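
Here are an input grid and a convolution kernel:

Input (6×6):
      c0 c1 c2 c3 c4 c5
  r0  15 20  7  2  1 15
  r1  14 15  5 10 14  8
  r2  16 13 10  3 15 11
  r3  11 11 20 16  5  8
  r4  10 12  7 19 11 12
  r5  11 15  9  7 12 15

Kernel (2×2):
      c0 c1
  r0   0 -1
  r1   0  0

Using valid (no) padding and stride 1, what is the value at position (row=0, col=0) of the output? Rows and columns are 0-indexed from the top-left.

-20

The receptive field on the input at this output position is [15 20 / 14 15]. Elementwise product with the kernel and sum: 20·-1.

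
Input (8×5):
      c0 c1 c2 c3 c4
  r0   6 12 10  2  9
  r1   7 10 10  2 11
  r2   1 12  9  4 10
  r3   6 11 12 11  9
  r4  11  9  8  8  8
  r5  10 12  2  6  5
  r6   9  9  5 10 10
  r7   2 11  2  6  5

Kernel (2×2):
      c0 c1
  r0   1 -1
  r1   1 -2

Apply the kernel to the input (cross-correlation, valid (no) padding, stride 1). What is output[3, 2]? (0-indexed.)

-7

The receptive field on the input at this output position is [12 11 / 8 8]. Elementwise product with the kernel and sum: 12·1 + 11·-1 + 8·1 + 8·-2.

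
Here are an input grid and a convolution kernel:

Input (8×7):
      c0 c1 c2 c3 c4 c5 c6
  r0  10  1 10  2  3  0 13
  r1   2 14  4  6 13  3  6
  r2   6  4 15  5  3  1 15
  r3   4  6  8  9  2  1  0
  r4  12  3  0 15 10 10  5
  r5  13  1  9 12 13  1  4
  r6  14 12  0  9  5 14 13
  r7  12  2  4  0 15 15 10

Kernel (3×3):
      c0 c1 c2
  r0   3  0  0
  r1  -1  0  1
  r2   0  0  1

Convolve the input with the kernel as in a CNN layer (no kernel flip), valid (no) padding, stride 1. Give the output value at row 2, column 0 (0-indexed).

22

The receptive field on the input at this output position is [6 4 15 / 4 6 8 / 12 3 0]. Elementwise product with the kernel and sum: 6·3 + 4·-1 + 8·1 + 0·1.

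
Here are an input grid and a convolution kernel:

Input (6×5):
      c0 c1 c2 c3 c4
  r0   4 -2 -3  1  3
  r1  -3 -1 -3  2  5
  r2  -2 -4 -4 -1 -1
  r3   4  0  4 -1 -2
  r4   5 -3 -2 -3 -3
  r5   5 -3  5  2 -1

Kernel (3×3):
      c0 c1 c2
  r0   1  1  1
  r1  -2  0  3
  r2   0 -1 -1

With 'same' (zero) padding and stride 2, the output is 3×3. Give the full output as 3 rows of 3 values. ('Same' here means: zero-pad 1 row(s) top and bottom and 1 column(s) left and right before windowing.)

-2 8 -7
-20 0 11
-7 -7 4

Output[0,0]: The receptive field on the zero-padded input at this output position is [0 0 0 / 0 4 -2 / 0 -3 -1]. Elementwise product with the kernel and sum: 0·1 + 0·1 + 0·1 + 0·-2 + -2·3 + -3·-1 + -1·-1.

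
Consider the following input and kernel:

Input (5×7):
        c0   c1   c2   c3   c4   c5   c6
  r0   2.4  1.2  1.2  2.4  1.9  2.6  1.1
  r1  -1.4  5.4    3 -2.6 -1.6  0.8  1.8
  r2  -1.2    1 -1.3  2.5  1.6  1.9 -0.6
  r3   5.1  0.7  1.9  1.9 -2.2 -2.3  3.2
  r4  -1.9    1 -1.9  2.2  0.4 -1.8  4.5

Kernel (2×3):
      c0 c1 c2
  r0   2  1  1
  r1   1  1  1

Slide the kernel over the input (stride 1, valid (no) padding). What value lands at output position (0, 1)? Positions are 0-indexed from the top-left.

11.8

The receptive field on the input at this output position is [1.2 1.2 2.4 / 5.4 3 -2.6]. Elementwise product with the kernel and sum: 1.2·2 + 1.2·1 + 2.4·1 + 5.4·1 + 3·1 + -2.6·1.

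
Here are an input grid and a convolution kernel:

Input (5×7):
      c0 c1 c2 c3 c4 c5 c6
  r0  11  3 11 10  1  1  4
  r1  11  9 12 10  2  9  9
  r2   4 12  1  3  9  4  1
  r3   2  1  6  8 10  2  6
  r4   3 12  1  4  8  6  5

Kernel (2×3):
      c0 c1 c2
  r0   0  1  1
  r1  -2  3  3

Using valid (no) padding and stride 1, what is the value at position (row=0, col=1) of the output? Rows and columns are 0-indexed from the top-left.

69

The receptive field on the input at this output position is [3 11 10 / 9 12 10]. Elementwise product with the kernel and sum: 11·1 + 10·1 + 9·-2 + 12·3 + 10·3.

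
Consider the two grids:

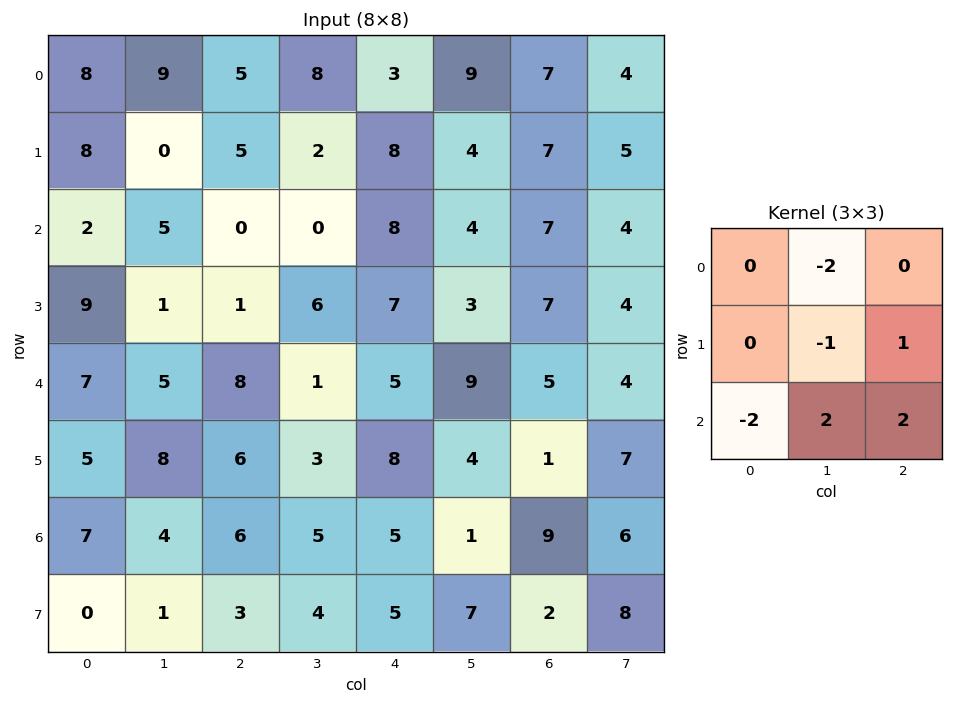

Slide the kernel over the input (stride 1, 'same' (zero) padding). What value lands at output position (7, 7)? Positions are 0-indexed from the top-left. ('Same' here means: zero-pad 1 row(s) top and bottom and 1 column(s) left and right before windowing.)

-20

The receptive field on the zero-padded input at this output position is [9 6 0 / 2 8 0 / 0 0 0]. Elementwise product with the kernel and sum: 6·-2 + 8·-1 + 0·1 + 0·-2 + 0·2 + 0·2.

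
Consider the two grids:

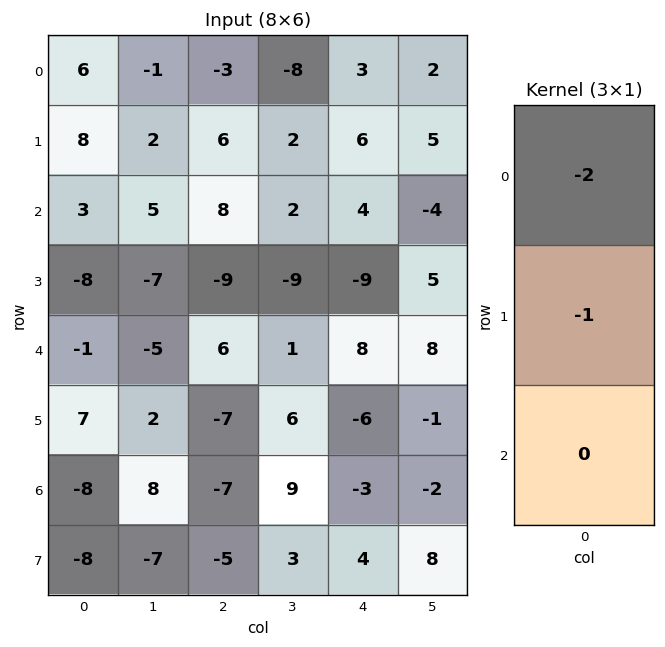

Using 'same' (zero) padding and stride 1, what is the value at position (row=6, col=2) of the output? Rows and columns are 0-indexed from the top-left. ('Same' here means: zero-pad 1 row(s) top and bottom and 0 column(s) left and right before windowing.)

21

The receptive field on the zero-padded input at this output position is [-7 / -7 / -5]. Elementwise product with the kernel and sum: -7·-2 + -7·-1.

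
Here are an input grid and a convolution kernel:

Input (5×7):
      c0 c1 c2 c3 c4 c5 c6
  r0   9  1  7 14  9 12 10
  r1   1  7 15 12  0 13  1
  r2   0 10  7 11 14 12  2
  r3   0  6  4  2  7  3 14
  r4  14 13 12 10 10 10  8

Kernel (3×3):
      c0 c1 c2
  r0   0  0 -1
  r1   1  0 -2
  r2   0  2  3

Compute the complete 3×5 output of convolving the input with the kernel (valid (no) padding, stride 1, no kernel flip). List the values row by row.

5 16 70 38 18
-5 -10 4 -3 57
47 45 26 34 21

Output[0,0]: The receptive field on the input at this output position is [9 1 7 / 1 7 15 / 0 10 7]. Elementwise product with the kernel and sum: 7·-1 + 1·1 + 15·-2 + 10·2 + 7·3.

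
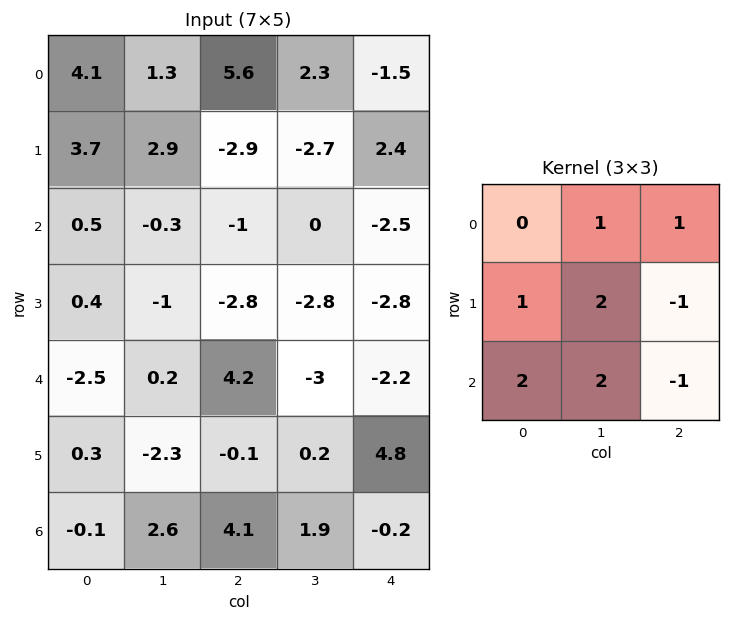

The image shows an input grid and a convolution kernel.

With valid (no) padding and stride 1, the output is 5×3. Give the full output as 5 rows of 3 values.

Output[0,0]: The receptive field on the input at this output position is [4.1 1.3 5.6 / 3.7 2.9 -2.9 / 0.5 -0.3 -1]. Elementwise product with the kernel and sum: 1.3·1 + 5.6·1 + 3.7·1 + 2.9·2 + -2.9·-1 + 0.5·2 + -0.3·2 + -1·-1.
Output[0,1]: The receptive field on the input at this output position is [1.3 5.6 2.3 / 2.9 -2.9 -2.7 / -0.3 -1 0]. Elementwise product with the kernel and sum: 5.6·1 + 2.3·1 + 2.9·1 + -2.9·2 + -2.7·-1 + -0.3·2 + -1·2 + 0·-1.

20.7 5.1 -9.4
2.5 -12.7 -7.2
-8.9 7 -3.5
-14 1 -9.8
1.1 10 2.5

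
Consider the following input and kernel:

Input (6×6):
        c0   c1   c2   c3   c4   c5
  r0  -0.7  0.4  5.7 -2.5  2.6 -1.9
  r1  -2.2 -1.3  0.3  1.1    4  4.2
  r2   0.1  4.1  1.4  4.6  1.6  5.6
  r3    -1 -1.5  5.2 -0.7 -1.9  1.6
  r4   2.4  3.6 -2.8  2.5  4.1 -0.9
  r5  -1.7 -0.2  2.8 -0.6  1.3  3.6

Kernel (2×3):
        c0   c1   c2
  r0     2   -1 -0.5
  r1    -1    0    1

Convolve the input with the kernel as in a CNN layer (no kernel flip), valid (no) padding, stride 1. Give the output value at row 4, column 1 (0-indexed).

The receptive field on the input at this output position is [3.6 -2.8 2.5 / -0.2 2.8 -0.6]. Elementwise product with the kernel and sum: 3.6·2 + -2.8·-1 + 2.5·-0.5 + -0.2·-1 + -0.6·1.

8.35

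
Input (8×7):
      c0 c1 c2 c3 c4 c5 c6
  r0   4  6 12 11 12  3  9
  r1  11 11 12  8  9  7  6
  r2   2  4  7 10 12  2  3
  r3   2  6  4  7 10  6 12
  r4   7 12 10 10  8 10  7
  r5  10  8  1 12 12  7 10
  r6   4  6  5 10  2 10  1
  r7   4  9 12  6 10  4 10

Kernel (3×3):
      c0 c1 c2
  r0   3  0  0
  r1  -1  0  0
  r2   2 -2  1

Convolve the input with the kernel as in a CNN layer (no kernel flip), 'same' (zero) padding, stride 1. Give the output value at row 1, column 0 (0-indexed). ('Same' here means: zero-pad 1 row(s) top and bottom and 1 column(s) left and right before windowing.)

The receptive field on the zero-padded input at this output position is [0 4 6 / 0 11 11 / 0 2 4]. Elementwise product with the kernel and sum: 0·3 + 0·-1 + 0·2 + 2·-2 + 4·1.

0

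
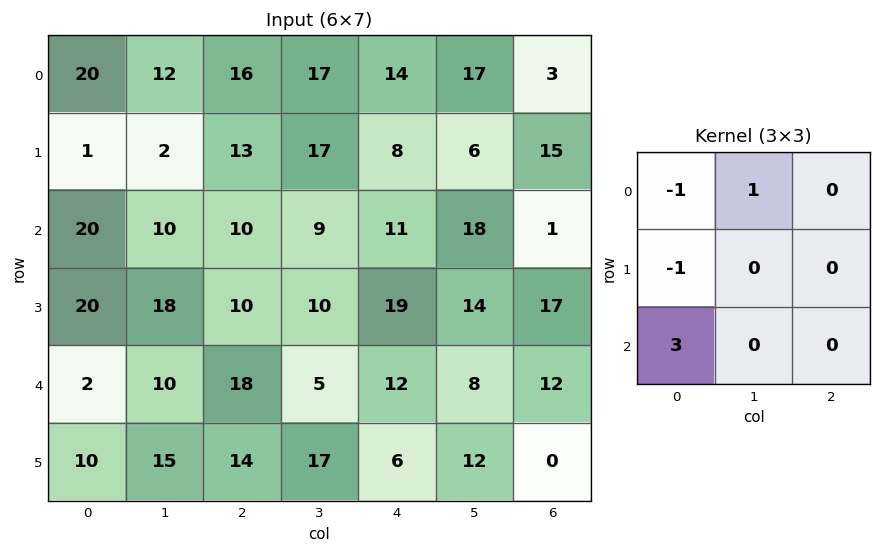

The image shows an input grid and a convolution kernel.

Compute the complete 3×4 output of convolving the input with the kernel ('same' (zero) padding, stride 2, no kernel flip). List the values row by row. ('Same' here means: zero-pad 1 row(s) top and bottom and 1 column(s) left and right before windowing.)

Output[0,0]: The receptive field on the zero-padded input at this output position is [0 0 0 / 0 20 12 / 0 1 2]. Elementwise product with the kernel and sum: 0·-1 + 0·1 + 0·-1 + 0·3.

0 -6 34 1
1 55 12 33
20 27 55 31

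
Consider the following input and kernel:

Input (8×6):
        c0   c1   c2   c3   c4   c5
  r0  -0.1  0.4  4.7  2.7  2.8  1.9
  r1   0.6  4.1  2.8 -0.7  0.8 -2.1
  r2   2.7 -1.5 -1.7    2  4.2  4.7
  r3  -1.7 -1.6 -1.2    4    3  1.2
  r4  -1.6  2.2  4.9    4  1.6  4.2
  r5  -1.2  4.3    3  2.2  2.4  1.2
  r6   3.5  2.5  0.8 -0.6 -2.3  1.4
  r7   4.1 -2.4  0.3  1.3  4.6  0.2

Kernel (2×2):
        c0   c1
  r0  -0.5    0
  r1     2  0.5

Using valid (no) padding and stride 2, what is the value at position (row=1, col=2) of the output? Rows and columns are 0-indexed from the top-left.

The receptive field on the input at this output position is [4.2 4.7 / 3 1.2]. Elementwise product with the kernel and sum: 4.2·-0.5 + 3·2 + 1.2·0.5.

4.5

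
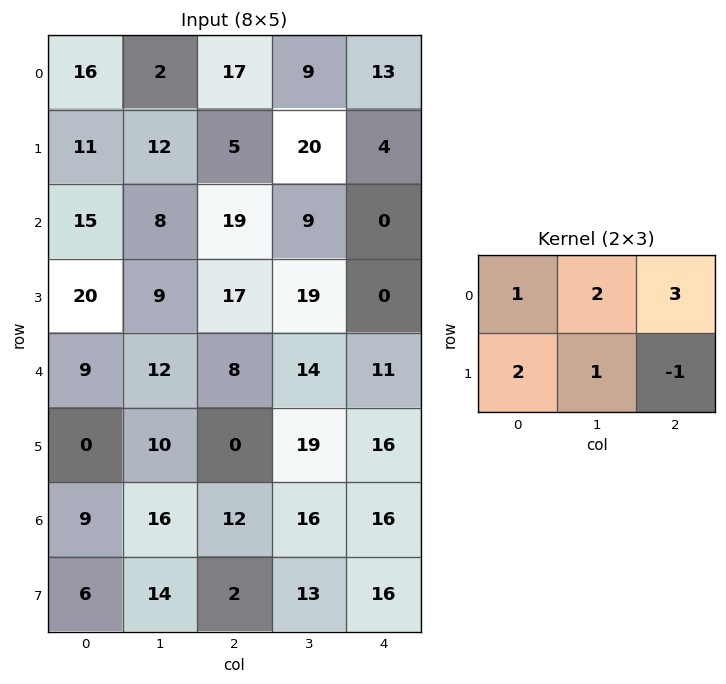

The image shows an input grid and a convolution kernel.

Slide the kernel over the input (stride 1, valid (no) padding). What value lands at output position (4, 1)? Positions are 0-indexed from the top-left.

The receptive field on the input at this output position is [12 8 14 / 10 0 19]. Elementwise product with the kernel and sum: 12·1 + 8·2 + 14·3 + 10·2 + 0·1 + 19·-1.

71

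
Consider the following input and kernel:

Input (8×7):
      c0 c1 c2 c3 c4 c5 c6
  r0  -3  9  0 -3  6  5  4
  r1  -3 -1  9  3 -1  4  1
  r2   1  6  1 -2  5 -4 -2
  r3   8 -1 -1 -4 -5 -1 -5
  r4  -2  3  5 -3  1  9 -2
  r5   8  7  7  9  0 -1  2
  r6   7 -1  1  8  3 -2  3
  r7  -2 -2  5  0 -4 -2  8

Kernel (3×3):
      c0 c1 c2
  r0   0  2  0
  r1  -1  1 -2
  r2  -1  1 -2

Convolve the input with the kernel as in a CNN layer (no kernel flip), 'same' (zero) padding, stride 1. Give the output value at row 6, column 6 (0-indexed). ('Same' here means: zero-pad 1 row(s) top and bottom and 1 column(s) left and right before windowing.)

19

The receptive field on the zero-padded input at this output position is [-1 2 0 / -2 3 0 / -2 8 0]. Elementwise product with the kernel and sum: 2·2 + -2·-1 + 3·1 + 0·-2 + -2·-1 + 8·1 + 0·-2.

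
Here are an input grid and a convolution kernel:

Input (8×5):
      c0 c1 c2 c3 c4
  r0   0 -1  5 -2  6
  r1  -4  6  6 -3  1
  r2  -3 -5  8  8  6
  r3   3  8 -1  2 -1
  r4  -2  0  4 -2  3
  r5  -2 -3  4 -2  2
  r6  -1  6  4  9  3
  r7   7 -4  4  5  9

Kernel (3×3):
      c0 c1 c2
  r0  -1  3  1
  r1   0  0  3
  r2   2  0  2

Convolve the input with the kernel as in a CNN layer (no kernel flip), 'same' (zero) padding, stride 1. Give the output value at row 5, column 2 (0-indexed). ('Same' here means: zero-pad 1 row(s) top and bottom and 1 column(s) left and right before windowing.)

34

The receptive field on the zero-padded input at this output position is [0 4 -2 / -3 4 -2 / 6 4 9]. Elementwise product with the kernel and sum: 0·-1 + 4·3 + -2·1 + -2·3 + 6·2 + 9·2.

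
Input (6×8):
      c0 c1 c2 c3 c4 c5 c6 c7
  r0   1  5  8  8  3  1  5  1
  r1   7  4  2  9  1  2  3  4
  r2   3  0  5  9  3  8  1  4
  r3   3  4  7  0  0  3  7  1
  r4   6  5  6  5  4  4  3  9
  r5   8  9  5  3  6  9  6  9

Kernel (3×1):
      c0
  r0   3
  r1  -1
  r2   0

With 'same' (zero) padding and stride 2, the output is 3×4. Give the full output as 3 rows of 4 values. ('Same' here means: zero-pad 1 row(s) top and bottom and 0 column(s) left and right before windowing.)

-1 -8 -3 -5
18 1 0 8
3 15 -4 18

Output[0,0]: The receptive field on the zero-padded input at this output position is [0 / 1 / 7]. Elementwise product with the kernel and sum: 0·3 + 1·-1.
Output[0,1]: The receptive field on the zero-padded input at this output position is [0 / 8 / 2]. Elementwise product with the kernel and sum: 0·3 + 8·-1.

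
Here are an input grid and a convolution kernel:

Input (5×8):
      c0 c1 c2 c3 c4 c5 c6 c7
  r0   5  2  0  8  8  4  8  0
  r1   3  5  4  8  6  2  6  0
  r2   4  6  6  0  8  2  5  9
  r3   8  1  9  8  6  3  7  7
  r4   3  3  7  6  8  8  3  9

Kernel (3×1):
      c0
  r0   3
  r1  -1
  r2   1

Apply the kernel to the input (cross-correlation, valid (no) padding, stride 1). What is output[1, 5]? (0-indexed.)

7

The receptive field on the input at this output position is [2 / 2 / 3]. Elementwise product with the kernel and sum: 2·3 + 2·-1 + 3·1.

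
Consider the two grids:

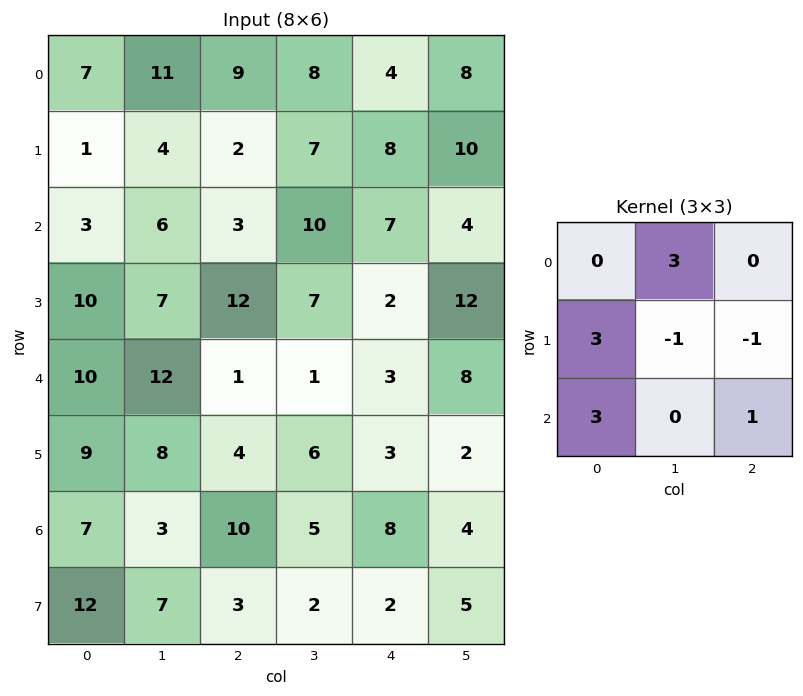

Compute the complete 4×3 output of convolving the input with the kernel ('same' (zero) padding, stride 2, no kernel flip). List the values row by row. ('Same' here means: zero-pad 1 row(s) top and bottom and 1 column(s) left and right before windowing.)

Output[0,0]: The receptive field on the zero-padded input at this output position is [0 0 0 / 0 7 11 / 0 1 4]. Elementwise product with the kernel and sum: 0·3 + 0·3 + 7·-1 + 11·-1 + 0·3 + 4·1.

-14 35 43
1 39 76
16 100 18
24 29 23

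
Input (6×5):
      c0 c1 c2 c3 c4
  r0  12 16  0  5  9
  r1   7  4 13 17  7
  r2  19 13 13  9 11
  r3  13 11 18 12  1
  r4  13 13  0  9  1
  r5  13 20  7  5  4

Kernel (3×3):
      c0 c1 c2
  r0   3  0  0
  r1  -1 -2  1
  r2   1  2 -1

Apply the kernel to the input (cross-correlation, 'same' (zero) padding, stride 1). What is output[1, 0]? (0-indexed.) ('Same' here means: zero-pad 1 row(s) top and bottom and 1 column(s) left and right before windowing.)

15

The receptive field on the zero-padded input at this output position is [0 12 16 / 0 7 4 / 0 19 13]. Elementwise product with the kernel and sum: 0·3 + 0·-1 + 7·-2 + 4·1 + 0·1 + 19·2 + 13·-1.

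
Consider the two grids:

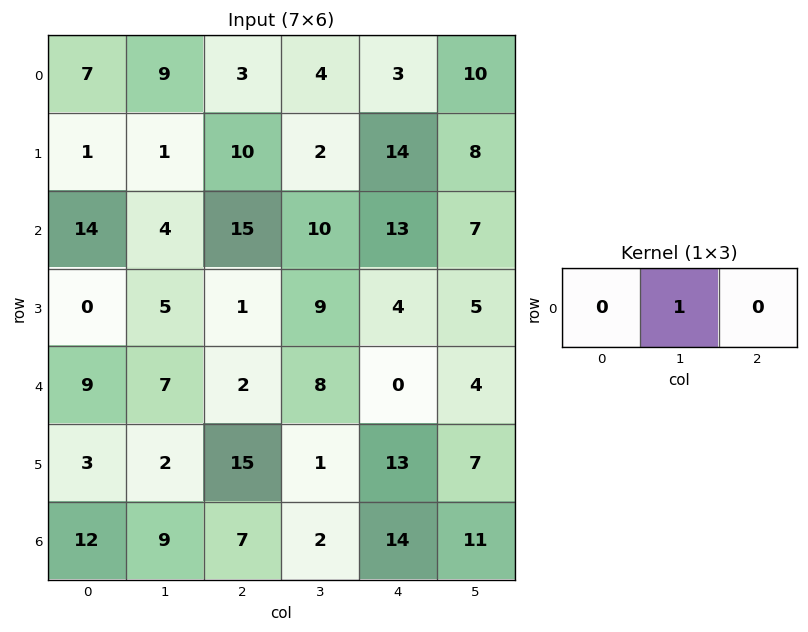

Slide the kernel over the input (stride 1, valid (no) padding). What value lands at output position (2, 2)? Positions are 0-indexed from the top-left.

10

The receptive field on the input at this output position is [15 10 13]. Elementwise product with the kernel and sum: 10·1.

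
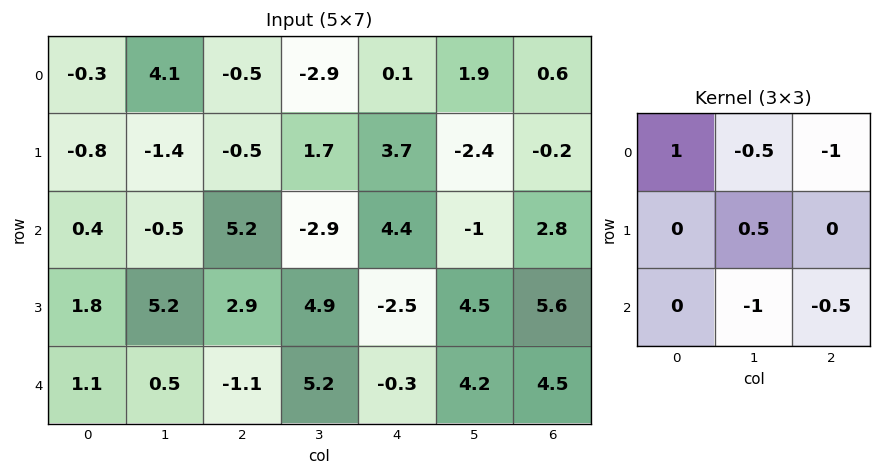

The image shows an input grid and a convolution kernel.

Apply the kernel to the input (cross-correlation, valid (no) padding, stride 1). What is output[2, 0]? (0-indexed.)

-1.9

The receptive field on the input at this output position is [0.4 -0.5 5.2 / 1.8 5.2 2.9 / 1.1 0.5 -1.1]. Elementwise product with the kernel and sum: 0.4·1 + -0.5·-0.5 + 5.2·-1 + 5.2·0.5 + 0.5·-1 + -1.1·-0.5.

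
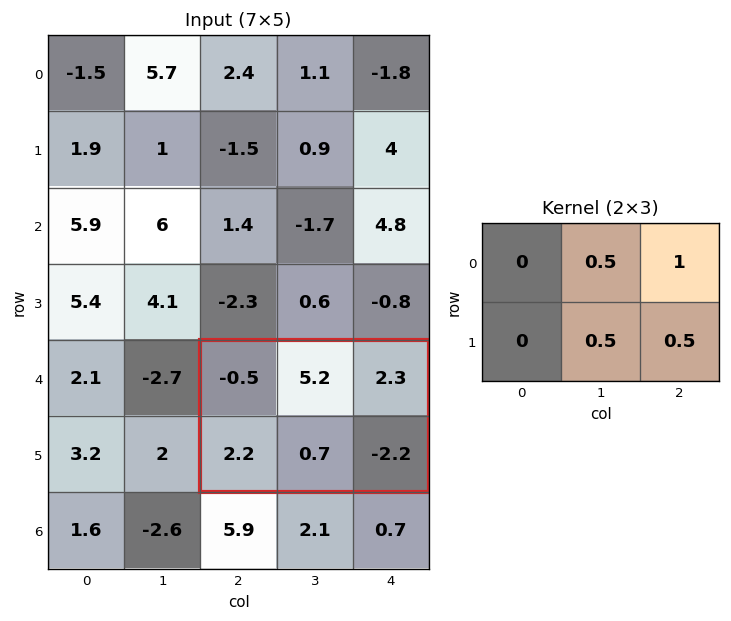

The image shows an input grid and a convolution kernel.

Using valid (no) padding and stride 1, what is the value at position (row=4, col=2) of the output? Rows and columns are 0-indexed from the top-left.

4.15

The receptive field on the input at this output position is [-0.5 5.2 2.3 / 2.2 0.7 -2.2]. Elementwise product with the kernel and sum: 5.2·0.5 + 2.3·1 + 0.7·0.5 + -2.2·0.5.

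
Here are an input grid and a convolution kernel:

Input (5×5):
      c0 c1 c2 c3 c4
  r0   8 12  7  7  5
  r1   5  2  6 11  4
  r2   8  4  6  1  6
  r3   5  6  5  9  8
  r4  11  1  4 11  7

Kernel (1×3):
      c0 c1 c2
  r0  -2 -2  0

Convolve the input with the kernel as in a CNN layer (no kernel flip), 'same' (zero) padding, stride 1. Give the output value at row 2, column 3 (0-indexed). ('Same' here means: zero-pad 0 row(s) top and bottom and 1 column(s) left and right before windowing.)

The receptive field on the zero-padded input at this output position is [6 1 6]. Elementwise product with the kernel and sum: 6·-2 + 1·-2.

-14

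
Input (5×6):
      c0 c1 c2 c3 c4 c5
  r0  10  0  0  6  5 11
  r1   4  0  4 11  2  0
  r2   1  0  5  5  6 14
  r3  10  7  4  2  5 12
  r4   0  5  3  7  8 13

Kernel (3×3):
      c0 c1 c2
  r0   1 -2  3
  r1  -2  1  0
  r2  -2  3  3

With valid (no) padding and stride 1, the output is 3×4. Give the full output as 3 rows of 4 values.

15 52 29 59
27 34 -4 50
27 15 46 85

Output[0,0]: The receptive field on the input at this output position is [10 0 0 / 4 0 4 / 1 0 5]. Elementwise product with the kernel and sum: 10·1 + 0·-2 + 0·3 + 4·-2 + 0·1 + 1·-2 + 0·3 + 5·3.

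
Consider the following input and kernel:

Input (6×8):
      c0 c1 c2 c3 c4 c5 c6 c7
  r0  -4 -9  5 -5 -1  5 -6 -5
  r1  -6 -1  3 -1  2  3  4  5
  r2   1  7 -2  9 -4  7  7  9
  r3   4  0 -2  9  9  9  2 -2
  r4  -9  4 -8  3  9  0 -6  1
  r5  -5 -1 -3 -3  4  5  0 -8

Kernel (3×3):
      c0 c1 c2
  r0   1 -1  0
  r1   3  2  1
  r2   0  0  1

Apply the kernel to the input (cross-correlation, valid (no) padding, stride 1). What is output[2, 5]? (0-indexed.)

30

The receptive field on the input at this output position is [7 7 9 / 9 2 -2 / 0 -6 1]. Elementwise product with the kernel and sum: 7·1 + 7·-1 + 9·3 + 2·2 + -2·1 + 1·1.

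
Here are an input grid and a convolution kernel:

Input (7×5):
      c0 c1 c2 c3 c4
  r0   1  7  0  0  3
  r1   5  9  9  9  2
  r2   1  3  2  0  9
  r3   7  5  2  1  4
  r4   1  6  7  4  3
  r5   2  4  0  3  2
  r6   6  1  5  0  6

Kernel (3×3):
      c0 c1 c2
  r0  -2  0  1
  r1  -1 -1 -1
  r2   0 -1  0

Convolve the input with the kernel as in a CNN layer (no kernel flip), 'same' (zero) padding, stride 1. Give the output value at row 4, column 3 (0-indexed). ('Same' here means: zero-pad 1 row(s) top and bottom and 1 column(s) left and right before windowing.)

-17

The receptive field on the zero-padded input at this output position is [2 1 4 / 7 4 3 / 0 3 2]. Elementwise product with the kernel and sum: 2·-2 + 4·1 + 7·-1 + 4·-1 + 3·-1 + 3·-1.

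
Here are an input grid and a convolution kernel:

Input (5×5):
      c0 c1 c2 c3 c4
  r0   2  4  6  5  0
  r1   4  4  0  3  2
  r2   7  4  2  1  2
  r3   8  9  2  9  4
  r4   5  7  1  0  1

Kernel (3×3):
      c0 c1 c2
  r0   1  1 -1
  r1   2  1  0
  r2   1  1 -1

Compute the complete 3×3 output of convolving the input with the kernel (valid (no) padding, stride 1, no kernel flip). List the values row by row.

21 18 15
41 13 13
45 33 14

Output[0,0]: The receptive field on the input at this output position is [2 4 6 / 4 4 0 / 7 4 2]. Elementwise product with the kernel and sum: 2·1 + 4·1 + 6·-1 + 4·2 + 4·1 + 7·1 + 4·1 + 2·-1.
Output[0,1]: The receptive field on the input at this output position is [4 6 5 / 4 0 3 / 4 2 1]. Elementwise product with the kernel and sum: 4·1 + 6·1 + 5·-1 + 4·2 + 0·1 + 4·1 + 2·1 + 1·-1.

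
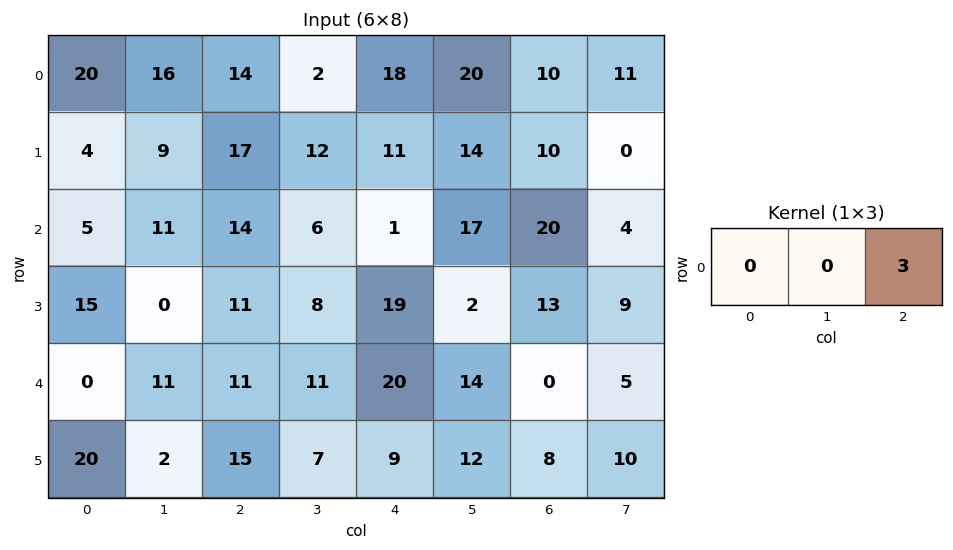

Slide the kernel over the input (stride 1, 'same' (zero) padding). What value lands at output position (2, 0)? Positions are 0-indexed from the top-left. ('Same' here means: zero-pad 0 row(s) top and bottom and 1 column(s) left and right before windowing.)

The receptive field on the zero-padded input at this output position is [0 5 11]. Elementwise product with the kernel and sum: 11·3.

33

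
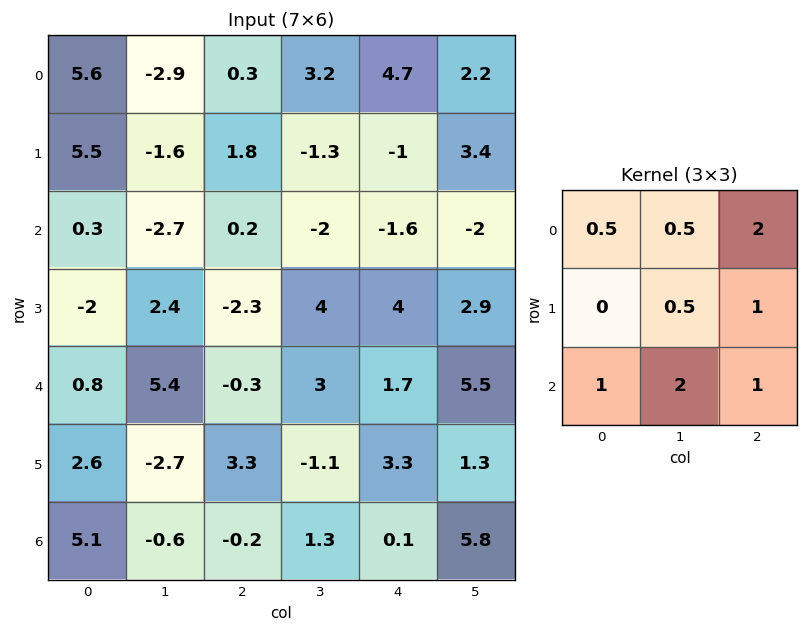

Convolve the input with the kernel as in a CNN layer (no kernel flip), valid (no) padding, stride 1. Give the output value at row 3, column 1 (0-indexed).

The receptive field on the input at this output position is [2.4 -2.3 4 / 5.4 -0.3 3 / -2.7 3.3 -1.1]. Elementwise product with the kernel and sum: 2.4·0.5 + -2.3·0.5 + 4·2 + -0.3·0.5 + 3·1 + -2.7·1 + 3.3·2 + -1.1·1.

13.7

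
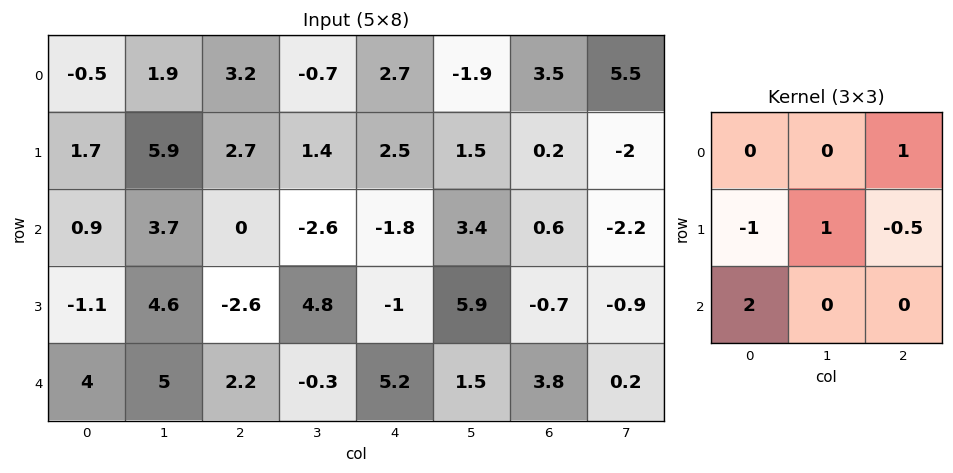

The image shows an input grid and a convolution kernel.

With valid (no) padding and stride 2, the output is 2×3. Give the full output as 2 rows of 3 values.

Output[0,0]: The receptive field on the input at this output position is [-0.5 1.9 3.2 / 1.7 5.9 2.7 / 0.9 3.7 0]. Elementwise product with the kernel and sum: 3.2·1 + 1.7·-1 + 5.9·1 + 2.7·-0.5 + 0.9·2.

7.85 0.15 -1.2
15 10.5 18.25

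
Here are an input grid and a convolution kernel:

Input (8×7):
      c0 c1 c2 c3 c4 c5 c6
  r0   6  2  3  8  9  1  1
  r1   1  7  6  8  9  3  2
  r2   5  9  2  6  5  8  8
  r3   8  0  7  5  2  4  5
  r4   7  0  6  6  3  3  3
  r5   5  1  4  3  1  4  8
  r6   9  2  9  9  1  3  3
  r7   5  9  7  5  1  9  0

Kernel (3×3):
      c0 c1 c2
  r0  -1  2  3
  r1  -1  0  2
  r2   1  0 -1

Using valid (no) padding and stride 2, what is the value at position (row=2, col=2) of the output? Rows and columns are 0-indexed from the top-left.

25

The receptive field on the input at this output position is [3 3 3 / 1 4 8 / 1 3 3]. Elementwise product with the kernel and sum: 3·-1 + 3·2 + 3·3 + 1·-1 + 8·2 + 1·1 + 3·-1.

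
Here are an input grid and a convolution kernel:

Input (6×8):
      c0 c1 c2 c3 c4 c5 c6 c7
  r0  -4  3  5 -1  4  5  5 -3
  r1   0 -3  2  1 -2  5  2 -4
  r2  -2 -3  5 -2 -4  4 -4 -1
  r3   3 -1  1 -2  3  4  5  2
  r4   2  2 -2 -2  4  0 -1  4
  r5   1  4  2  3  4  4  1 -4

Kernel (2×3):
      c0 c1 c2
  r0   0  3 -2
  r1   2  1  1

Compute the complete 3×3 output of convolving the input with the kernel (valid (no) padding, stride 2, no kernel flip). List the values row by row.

-2 -8 8
-13 5 35
18 -3 15

Output[0,0]: The receptive field on the input at this output position is [-4 3 5 / 0 -3 2]. Elementwise product with the kernel and sum: 3·3 + 5·-2 + 0·2 + -3·1 + 2·1.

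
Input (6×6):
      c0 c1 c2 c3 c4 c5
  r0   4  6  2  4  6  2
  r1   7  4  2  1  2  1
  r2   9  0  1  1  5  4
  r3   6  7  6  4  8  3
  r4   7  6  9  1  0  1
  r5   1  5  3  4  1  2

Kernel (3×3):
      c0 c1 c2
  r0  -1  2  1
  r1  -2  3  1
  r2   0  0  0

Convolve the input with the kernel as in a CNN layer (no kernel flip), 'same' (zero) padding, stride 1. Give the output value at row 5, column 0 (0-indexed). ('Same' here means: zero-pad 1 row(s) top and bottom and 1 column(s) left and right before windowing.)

The receptive field on the zero-padded input at this output position is [0 7 6 / 0 1 5 / 0 0 0]. Elementwise product with the kernel and sum: 0·-1 + 7·2 + 6·1 + 0·-2 + 1·3 + 5·1.

28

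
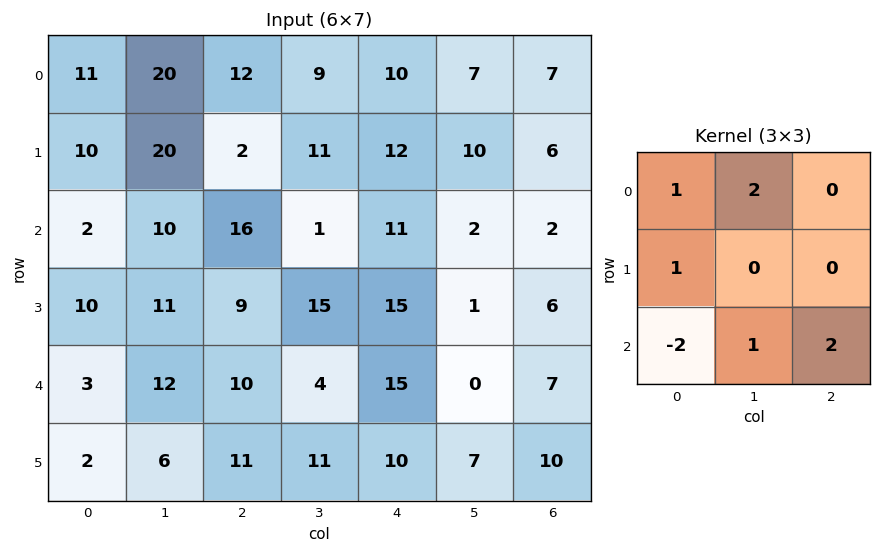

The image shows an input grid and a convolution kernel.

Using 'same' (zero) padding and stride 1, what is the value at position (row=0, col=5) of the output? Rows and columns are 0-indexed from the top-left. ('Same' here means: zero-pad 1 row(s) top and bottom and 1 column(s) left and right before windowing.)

The receptive field on the zero-padded input at this output position is [0 0 0 / 10 7 7 / 12 10 6]. Elementwise product with the kernel and sum: 0·1 + 0·2 + 10·1 + 12·-2 + 10·1 + 6·2.

8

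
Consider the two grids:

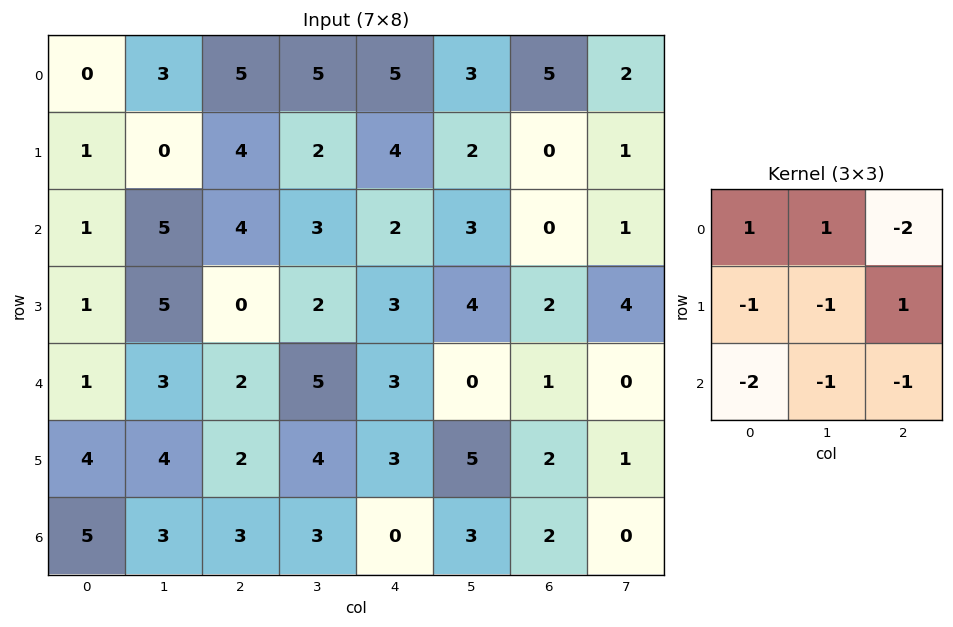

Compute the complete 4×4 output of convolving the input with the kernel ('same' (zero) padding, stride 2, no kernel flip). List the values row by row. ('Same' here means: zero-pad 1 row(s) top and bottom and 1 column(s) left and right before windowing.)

2 -9 -17 -11
-1 -18 -11 -16
-15 -13 -27 -16
-6 -5 -3 0

Output[0,0]: The receptive field on the zero-padded input at this output position is [0 0 0 / 0 0 3 / 0 1 0]. Elementwise product with the kernel and sum: 0·1 + 0·1 + 0·-2 + 0·-1 + 0·-1 + 3·1 + 0·-2 + 1·-1 + 0·-1.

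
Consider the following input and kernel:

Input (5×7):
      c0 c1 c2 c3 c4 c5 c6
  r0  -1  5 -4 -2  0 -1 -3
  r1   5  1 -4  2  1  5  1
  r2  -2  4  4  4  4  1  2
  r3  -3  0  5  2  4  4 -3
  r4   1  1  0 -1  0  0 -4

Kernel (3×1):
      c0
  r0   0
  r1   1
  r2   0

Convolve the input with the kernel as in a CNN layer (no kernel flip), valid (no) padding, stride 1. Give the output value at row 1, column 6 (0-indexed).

2

The receptive field on the input at this output position is [1 / 2 / -3]. Elementwise product with the kernel and sum: 2·1.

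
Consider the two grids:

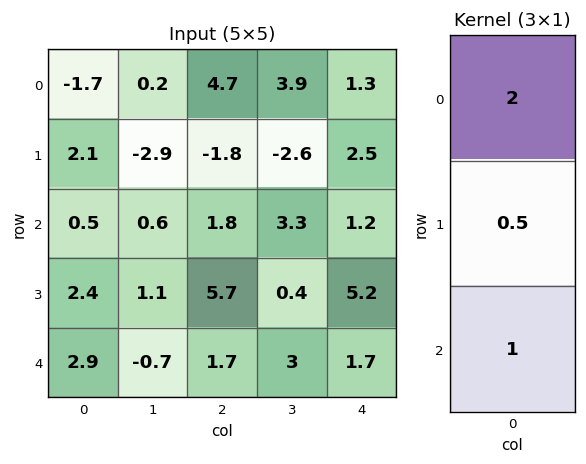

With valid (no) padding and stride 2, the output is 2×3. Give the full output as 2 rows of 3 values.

-1.85 10.3 5.05
5.1 8.15 6.7

Output[0,0]: The receptive field on the input at this output position is [-1.7 / 2.1 / 0.5]. Elementwise product with the kernel and sum: -1.7·2 + 2.1·0.5 + 0.5·1.
Output[0,1]: The receptive field on the input at this output position is [4.7 / -1.8 / 1.8]. Elementwise product with the kernel and sum: 4.7·2 + -1.8·0.5 + 1.8·1.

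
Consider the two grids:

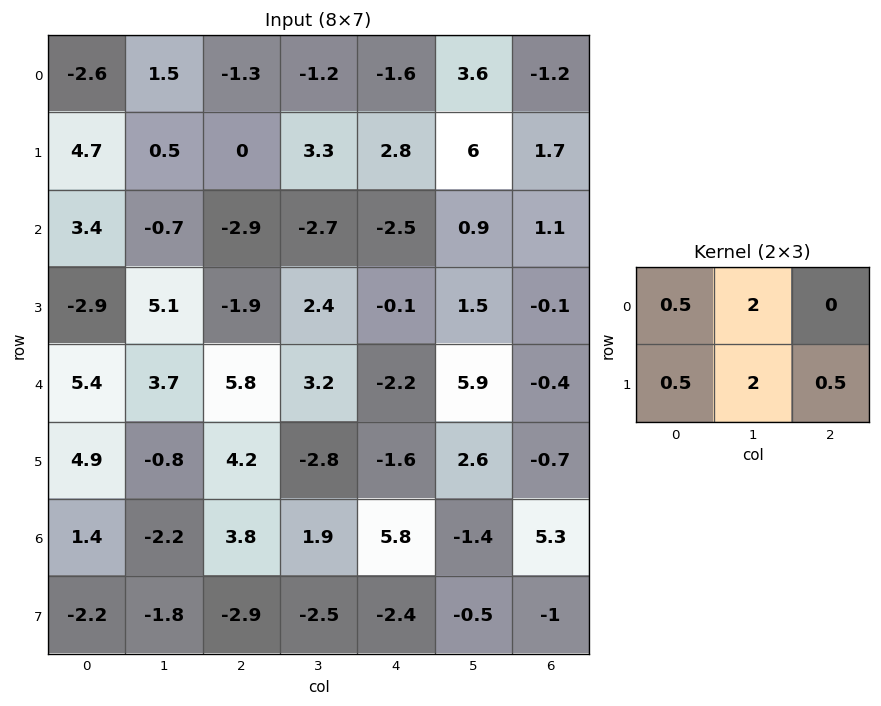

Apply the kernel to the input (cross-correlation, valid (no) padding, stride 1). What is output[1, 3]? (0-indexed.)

The receptive field on the input at this output position is [3.3 2.8 6 / -2.7 -2.5 0.9]. Elementwise product with the kernel and sum: 3.3·0.5 + 2.8·2 + -2.7·0.5 + -2.5·2 + 0.9·0.5.

1.35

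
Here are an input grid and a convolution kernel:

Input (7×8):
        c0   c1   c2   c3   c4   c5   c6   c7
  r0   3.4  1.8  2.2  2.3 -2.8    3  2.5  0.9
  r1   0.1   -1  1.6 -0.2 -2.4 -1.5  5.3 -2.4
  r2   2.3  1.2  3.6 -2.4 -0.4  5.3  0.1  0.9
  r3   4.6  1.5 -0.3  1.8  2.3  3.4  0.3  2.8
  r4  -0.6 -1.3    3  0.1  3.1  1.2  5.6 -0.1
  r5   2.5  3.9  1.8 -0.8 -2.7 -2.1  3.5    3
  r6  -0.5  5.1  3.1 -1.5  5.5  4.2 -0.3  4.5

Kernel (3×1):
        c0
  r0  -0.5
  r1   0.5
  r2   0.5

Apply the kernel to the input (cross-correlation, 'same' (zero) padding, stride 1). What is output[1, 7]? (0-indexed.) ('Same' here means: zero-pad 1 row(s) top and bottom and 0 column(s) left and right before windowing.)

-1.2

The receptive field on the zero-padded input at this output position is [0.9 / -2.4 / 0.9]. Elementwise product with the kernel and sum: 0.9·-0.5 + -2.4·0.5 + 0.9·0.5.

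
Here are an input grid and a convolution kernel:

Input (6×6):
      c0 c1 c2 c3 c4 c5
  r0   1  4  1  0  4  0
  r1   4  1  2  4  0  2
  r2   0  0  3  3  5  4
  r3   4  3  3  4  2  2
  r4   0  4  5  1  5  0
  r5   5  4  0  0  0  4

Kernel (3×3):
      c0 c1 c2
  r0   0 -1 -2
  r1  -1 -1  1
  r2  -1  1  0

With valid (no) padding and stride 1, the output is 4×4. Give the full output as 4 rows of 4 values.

-9 3 -14 -4
-3 -10 -4 -10
-6 -10 -22 -13
-9 -23 -9 -12

Output[0,0]: The receptive field on the input at this output position is [1 4 1 / 4 1 2 / 0 0 3]. Elementwise product with the kernel and sum: 4·-1 + 1·-2 + 4·-1 + 1·-1 + 2·1 + 0·-1 + 0·1.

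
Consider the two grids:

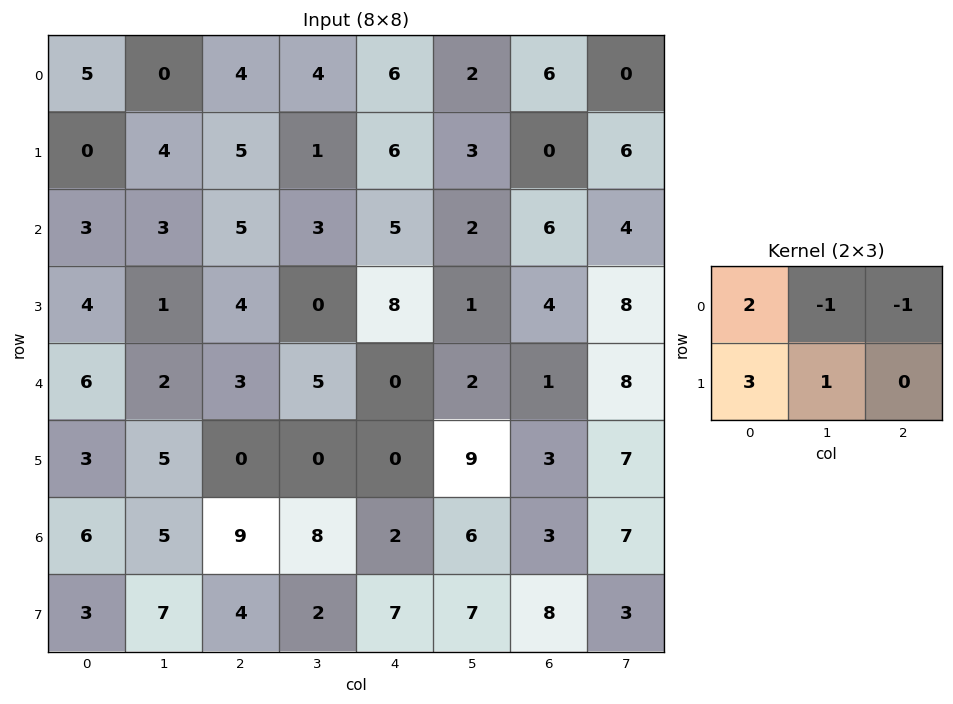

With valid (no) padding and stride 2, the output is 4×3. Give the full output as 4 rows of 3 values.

10 14 25
11 14 27
21 1 6
14 22 23

Output[0,0]: The receptive field on the input at this output position is [5 0 4 / 0 4 5]. Elementwise product with the kernel and sum: 5·2 + 0·-1 + 4·-1 + 0·3 + 4·1.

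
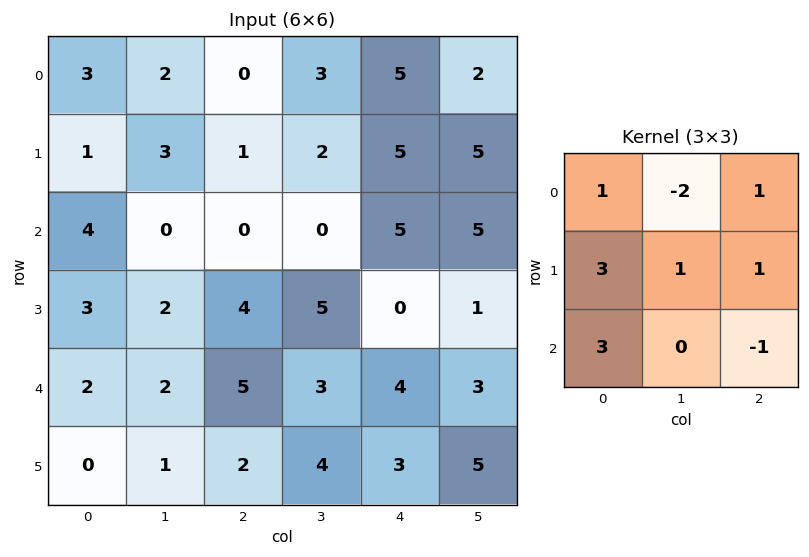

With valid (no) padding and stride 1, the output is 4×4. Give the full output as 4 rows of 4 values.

Output[0,0]: The receptive field on the input at this output position is [3 2 0 / 1 3 1 / 4 0 0]. Elementwise product with the kernel and sum: 3·1 + 2·-2 + 0·1 + 1·3 + 3·1 + 1·1 + 4·3 + 0·-1.
Output[0,1]: The receptive field on the input at this output position is [2 0 3 / 3 1 2 / 0 0 0]. Elementwise product with the kernel and sum: 2·1 + 0·-2 + 3·1 + 3·3 + 1·1 + 2·1 + 0·3 + 0·-1.

18 17 4 6
13 4 19 21
20 18 33 17
14 12 19 29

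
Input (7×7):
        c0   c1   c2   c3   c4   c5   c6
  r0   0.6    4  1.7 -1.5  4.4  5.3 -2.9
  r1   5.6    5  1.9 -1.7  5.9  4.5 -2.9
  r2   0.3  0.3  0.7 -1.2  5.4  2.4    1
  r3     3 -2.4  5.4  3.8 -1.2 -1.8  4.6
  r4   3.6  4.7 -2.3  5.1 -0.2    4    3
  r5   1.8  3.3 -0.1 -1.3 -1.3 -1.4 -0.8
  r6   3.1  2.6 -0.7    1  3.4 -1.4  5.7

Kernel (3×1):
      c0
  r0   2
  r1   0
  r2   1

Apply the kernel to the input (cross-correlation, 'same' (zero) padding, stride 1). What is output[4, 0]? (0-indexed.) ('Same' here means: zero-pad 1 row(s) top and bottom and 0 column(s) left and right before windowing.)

7.8

The receptive field on the zero-padded input at this output position is [3 / 3.6 / 1.8]. Elementwise product with the kernel and sum: 3·2 + 1.8·1.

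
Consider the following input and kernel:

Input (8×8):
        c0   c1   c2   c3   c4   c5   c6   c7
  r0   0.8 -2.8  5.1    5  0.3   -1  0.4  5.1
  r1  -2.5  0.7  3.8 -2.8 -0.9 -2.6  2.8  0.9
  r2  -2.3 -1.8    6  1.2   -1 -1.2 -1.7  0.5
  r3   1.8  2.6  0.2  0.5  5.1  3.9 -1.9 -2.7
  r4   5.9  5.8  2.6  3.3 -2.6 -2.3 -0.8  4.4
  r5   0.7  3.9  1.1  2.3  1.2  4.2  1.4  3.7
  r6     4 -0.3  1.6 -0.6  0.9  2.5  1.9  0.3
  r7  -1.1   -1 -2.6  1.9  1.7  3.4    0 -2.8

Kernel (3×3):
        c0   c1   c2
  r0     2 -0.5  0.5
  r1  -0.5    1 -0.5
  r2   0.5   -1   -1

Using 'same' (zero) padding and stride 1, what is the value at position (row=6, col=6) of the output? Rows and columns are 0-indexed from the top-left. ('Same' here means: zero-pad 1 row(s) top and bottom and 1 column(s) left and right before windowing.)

The receptive field on the zero-padded input at this output position is [4.2 1.4 3.7 / 2.5 1.9 0.3 / 3.4 0 -2.8]. Elementwise product with the kernel and sum: 4.2·2 + 1.4·-0.5 + 3.7·0.5 + 2.5·-0.5 + 1.9·1 + 0.3·-0.5 + 3.4·0.5 + 0·-1 + -2.8·-1.

14.55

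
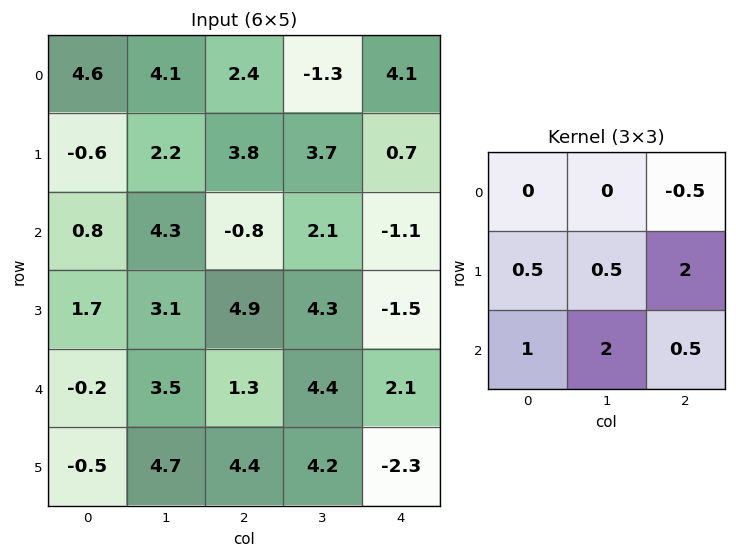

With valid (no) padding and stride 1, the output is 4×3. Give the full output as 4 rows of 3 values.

16.2 14.8 5.95
9.4 19.15 10.85
20.05 19.85 13.3
12.9 24.65 19.45

Output[0,0]: The receptive field on the input at this output position is [4.6 4.1 2.4 / -0.6 2.2 3.8 / 0.8 4.3 -0.8]. Elementwise product with the kernel and sum: 2.4·-0.5 + -0.6·0.5 + 2.2·0.5 + 3.8·2 + 0.8·1 + 4.3·2 + -0.8·0.5.
Output[0,1]: The receptive field on the input at this output position is [4.1 2.4 -1.3 / 2.2 3.8 3.7 / 4.3 -0.8 2.1]. Elementwise product with the kernel and sum: -1.3·-0.5 + 2.2·0.5 + 3.8·0.5 + 3.7·2 + 4.3·1 + -0.8·2 + 2.1·0.5.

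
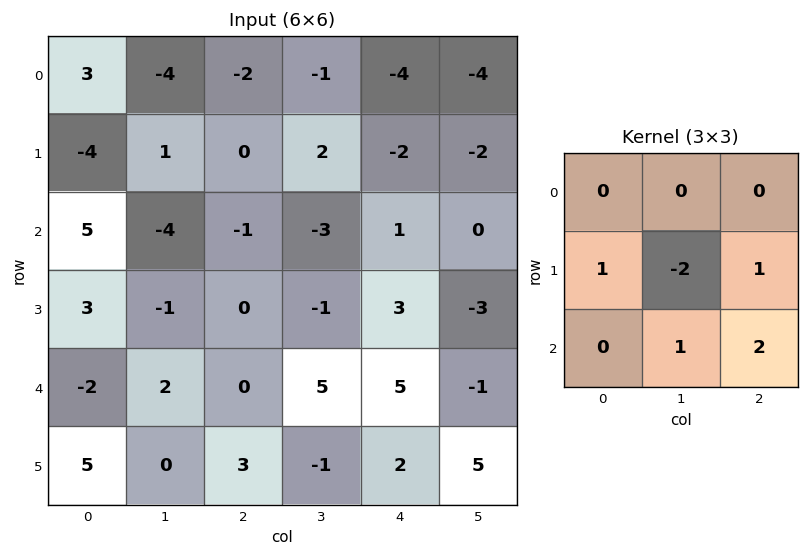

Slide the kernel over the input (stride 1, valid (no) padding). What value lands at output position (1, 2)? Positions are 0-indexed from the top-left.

The receptive field on the input at this output position is [0 2 -2 / -1 -3 1 / 0 -1 3]. Elementwise product with the kernel and sum: -1·1 + -3·-2 + 1·1 + -1·1 + 3·2.

11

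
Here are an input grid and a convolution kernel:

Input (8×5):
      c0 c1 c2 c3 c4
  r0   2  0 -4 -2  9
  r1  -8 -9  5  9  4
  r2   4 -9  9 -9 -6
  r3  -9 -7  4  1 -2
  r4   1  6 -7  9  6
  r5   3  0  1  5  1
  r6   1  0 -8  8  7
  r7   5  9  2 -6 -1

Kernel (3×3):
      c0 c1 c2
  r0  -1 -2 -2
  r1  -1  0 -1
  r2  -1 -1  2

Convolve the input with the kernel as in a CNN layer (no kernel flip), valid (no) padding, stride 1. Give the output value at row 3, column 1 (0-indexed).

The receptive field on the input at this output position is [-7 4 1 / 6 -7 9 / 0 1 5]. Elementwise product with the kernel and sum: -7·-1 + 4·-2 + 1·-2 + 6·-1 + 9·-1 + 0·-1 + 1·-1 + 5·2.

-9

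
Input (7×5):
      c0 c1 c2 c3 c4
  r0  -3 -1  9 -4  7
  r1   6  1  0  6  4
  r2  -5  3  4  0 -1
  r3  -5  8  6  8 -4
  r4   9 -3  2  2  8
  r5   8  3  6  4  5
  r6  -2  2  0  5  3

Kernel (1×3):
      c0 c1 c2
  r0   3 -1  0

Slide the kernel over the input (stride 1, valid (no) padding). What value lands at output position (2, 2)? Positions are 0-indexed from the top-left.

12

The receptive field on the input at this output position is [4 0 -1]. Elementwise product with the kernel and sum: 4·3 + 0·-1.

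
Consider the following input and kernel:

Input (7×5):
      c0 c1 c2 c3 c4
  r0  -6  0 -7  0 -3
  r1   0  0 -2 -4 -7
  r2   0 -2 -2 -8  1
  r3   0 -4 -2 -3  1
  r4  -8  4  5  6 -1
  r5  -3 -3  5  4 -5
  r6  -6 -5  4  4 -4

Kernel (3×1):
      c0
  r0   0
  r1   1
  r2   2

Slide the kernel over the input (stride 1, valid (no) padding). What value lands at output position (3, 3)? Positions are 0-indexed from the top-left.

The receptive field on the input at this output position is [-3 / 6 / 4]. Elementwise product with the kernel and sum: 6·1 + 4·2.

14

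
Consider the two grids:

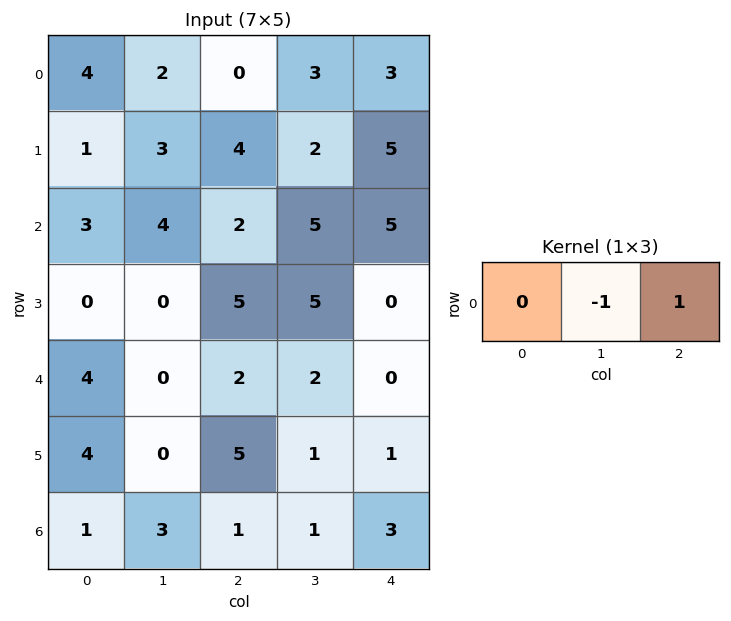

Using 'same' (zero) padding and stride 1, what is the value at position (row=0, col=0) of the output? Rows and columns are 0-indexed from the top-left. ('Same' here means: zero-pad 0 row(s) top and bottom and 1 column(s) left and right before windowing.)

The receptive field on the zero-padded input at this output position is [0 4 2]. Elementwise product with the kernel and sum: 4·-1 + 2·1.

-2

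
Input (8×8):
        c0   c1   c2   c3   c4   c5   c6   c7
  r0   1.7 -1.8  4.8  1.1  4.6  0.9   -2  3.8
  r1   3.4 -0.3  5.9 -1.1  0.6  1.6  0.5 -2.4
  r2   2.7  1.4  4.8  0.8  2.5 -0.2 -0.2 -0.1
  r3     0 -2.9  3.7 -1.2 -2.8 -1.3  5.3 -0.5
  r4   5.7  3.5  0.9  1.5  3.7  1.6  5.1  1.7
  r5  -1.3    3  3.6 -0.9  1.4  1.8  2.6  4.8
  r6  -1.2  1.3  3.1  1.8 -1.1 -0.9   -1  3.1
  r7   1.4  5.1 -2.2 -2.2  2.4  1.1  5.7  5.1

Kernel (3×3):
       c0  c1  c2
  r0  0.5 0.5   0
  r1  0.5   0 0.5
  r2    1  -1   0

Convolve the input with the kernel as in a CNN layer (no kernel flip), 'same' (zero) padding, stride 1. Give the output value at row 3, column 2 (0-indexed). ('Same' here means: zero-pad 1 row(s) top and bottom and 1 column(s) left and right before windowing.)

The receptive field on the zero-padded input at this output position is [1.4 4.8 0.8 / -2.9 3.7 -1.2 / 3.5 0.9 1.5]. Elementwise product with the kernel and sum: 1.4·0.5 + 4.8·0.5 + -2.9·0.5 + -1.2·0.5 + 3.5·1 + 0.9·-1.

3.65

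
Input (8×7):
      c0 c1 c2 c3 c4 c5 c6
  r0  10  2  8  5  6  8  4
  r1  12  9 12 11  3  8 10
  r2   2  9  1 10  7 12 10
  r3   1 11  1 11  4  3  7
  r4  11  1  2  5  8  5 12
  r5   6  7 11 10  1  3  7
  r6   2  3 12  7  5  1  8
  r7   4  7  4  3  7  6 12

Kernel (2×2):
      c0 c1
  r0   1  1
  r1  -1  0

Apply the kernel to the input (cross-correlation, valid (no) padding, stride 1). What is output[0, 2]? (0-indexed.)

1

The receptive field on the input at this output position is [8 5 / 12 11]. Elementwise product with the kernel and sum: 8·1 + 5·1 + 12·-1.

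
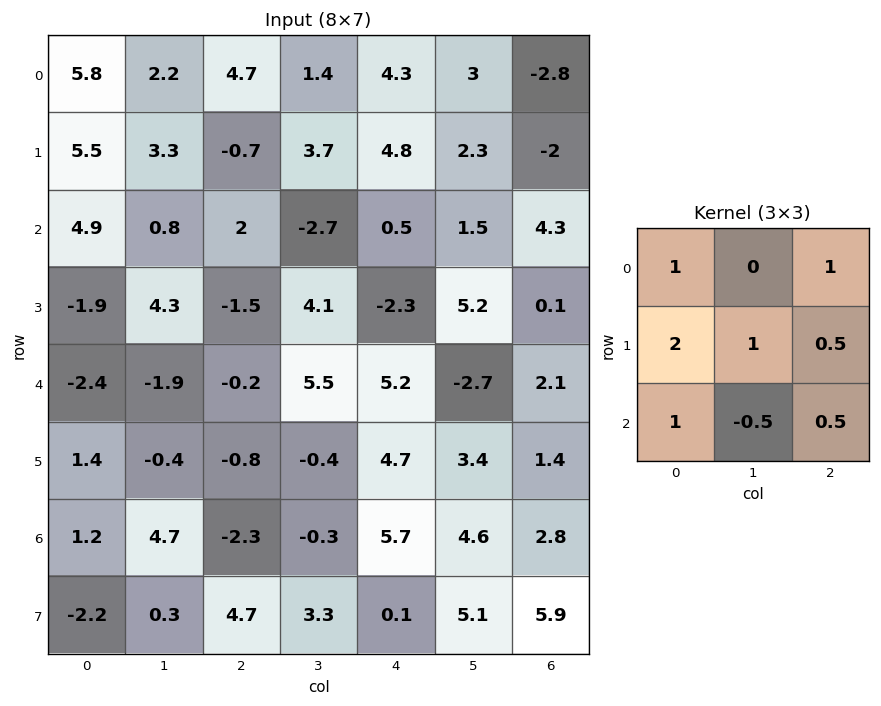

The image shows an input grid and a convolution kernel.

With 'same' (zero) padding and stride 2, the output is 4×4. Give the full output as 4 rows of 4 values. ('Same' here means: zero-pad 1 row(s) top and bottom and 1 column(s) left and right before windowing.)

Output[0,0]: The receptive field on the zero-padded input at this output position is [0 0 0 / 0 5.8 2.2 / 0 5.5 3.3]. Elementwise product with the kernel and sum: 0·1 + 0·1 + 0·2 + 5.8·1 + 2.2·0.5 + 0·1 + 5.5·-0.5 + 3.3·0.5.

5.8 15.3 11.05 6.5
11.7 16.35 9.7 14.75
0.05 6.95 23.1 4.6
4.4 5.75 16.2 17.55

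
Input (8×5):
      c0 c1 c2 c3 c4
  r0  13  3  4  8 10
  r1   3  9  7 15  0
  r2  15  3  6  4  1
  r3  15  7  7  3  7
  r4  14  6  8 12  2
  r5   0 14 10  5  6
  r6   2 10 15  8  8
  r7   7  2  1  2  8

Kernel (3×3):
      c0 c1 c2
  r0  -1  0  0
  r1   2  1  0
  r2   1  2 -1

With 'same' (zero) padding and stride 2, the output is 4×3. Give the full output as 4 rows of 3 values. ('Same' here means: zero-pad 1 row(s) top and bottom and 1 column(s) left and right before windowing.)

Output[0,0]: The receptive field on the zero-padded input at this output position is [0 0 0 / 0 13 3 / 0 3 9]. Elementwise product with the kernel and sum: 0·-1 + 0·2 + 13·1 + 0·1 + 3·2 + 9·-1.

10 18 41
38 21 11
0 42 40
14 23 37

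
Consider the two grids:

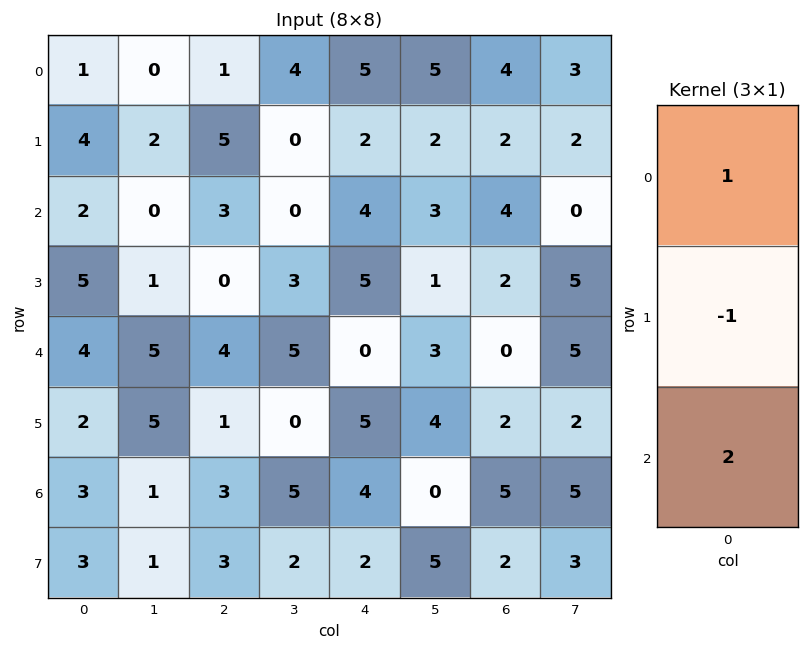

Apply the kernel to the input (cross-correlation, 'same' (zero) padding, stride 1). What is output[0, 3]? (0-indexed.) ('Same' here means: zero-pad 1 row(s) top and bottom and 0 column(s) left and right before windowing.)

The receptive field on the zero-padded input at this output position is [0 / 4 / 0]. Elementwise product with the kernel and sum: 0·1 + 4·-1 + 0·2.

-4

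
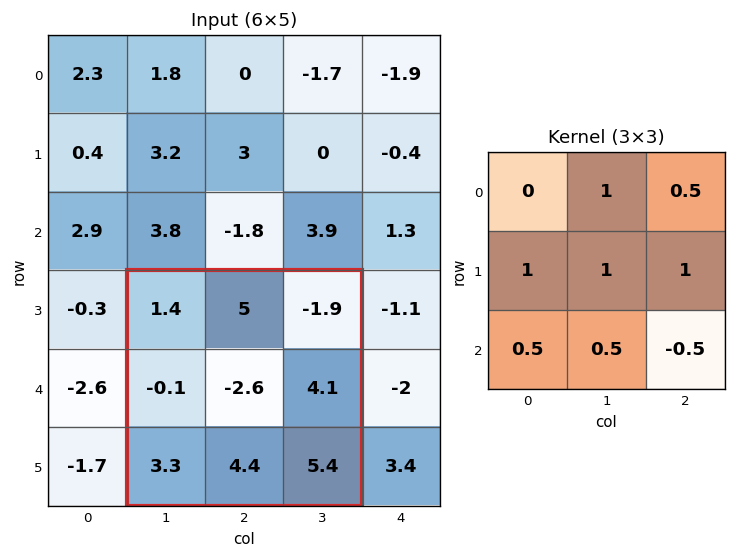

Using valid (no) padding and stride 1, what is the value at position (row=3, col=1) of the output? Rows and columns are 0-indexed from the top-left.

6.6

The receptive field on the input at this output position is [1.4 5 -1.9 / -0.1 -2.6 4.1 / 3.3 4.4 5.4]. Elementwise product with the kernel and sum: 5·1 + -1.9·0.5 + -0.1·1 + -2.6·1 + 4.1·1 + 3.3·0.5 + 4.4·0.5 + 5.4·-0.5.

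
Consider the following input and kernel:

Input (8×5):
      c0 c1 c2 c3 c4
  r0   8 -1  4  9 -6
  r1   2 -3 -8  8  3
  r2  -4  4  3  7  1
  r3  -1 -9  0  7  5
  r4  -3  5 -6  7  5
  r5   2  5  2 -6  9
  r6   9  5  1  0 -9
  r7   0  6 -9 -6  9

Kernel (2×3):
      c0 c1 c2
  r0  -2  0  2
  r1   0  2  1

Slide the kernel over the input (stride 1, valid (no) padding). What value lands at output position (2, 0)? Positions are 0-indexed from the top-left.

The receptive field on the input at this output position is [-4 4 3 / -1 -9 0]. Elementwise product with the kernel and sum: -4·-2 + 3·2 + -9·2 + 0·1.

-4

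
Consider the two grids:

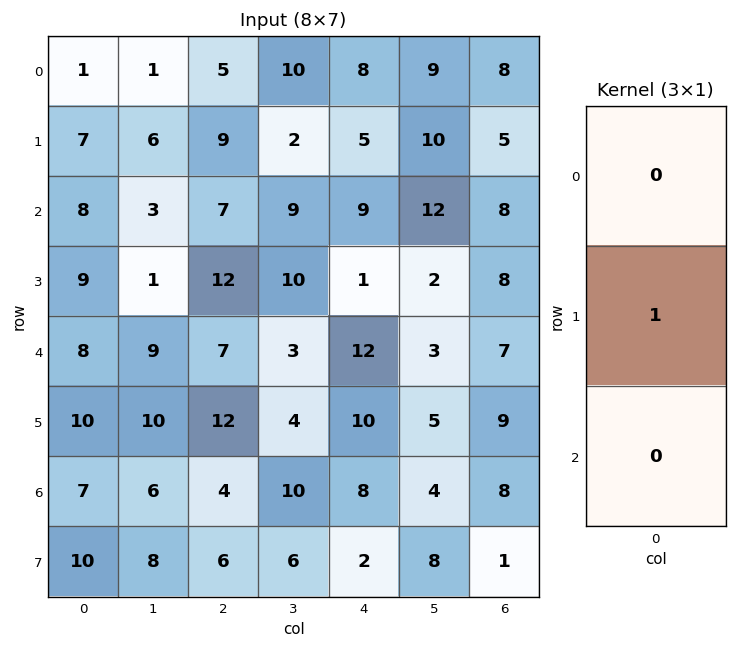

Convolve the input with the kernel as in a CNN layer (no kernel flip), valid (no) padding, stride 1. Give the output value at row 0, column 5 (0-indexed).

10

The receptive field on the input at this output position is [9 / 10 / 12]. Elementwise product with the kernel and sum: 10·1.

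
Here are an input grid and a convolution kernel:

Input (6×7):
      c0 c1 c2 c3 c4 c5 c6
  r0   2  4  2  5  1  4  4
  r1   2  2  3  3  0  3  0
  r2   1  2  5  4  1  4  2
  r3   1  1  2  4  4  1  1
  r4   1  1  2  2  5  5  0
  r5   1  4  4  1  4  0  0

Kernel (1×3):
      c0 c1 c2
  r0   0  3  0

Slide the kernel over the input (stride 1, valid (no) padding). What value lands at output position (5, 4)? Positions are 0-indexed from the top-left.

0

The receptive field on the input at this output position is [4 0 0]. Elementwise product with the kernel and sum: 0·3.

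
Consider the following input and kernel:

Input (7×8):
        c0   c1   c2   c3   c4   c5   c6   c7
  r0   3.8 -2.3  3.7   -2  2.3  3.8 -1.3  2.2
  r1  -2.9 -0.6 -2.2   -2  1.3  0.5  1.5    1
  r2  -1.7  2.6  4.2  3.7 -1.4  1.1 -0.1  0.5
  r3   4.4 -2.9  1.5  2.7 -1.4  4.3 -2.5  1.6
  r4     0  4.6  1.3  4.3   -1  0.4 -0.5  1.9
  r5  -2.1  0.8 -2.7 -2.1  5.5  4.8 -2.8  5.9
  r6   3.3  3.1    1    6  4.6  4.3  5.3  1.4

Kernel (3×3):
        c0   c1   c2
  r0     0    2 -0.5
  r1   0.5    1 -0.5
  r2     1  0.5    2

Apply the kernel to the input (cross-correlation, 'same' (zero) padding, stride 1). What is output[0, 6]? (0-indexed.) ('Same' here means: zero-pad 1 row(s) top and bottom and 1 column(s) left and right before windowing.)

2.75

The receptive field on the zero-padded input at this output position is [0 0 0 / 3.8 -1.3 2.2 / 0.5 1.5 1]. Elementwise product with the kernel and sum: 0·2 + 0·-0.5 + 3.8·0.5 + -1.3·1 + 2.2·-0.5 + 0.5·1 + 1.5·0.5 + 1·2.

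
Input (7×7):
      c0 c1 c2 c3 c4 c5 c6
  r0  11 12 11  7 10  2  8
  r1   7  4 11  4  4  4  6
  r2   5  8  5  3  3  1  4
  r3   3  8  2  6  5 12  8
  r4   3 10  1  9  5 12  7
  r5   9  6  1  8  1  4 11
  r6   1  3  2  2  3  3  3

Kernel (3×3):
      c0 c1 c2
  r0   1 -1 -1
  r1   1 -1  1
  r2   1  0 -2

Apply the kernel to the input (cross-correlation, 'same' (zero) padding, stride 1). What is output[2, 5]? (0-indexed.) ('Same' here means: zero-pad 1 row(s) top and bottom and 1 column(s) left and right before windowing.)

-11

The receptive field on the zero-padded input at this output position is [4 4 6 / 3 1 4 / 5 12 8]. Elementwise product with the kernel and sum: 4·1 + 4·-1 + 6·-1 + 3·1 + 1·-1 + 4·1 + 5·1 + 8·-2.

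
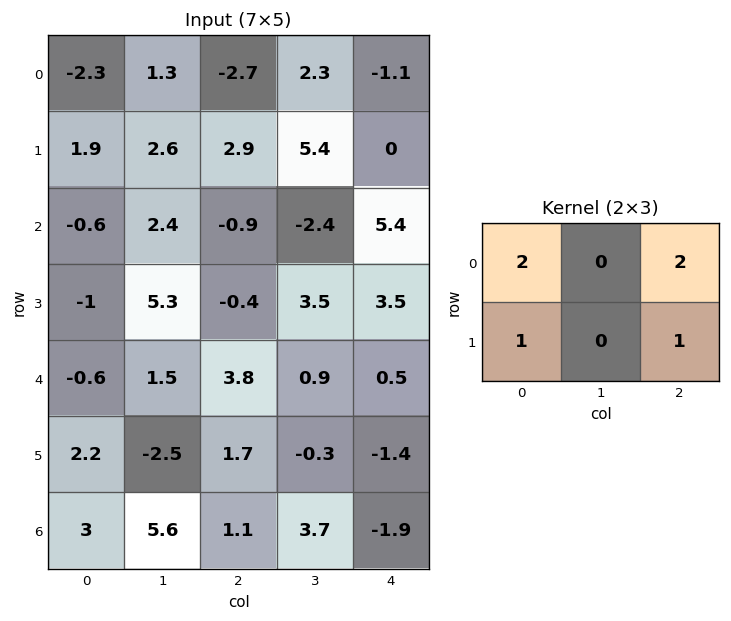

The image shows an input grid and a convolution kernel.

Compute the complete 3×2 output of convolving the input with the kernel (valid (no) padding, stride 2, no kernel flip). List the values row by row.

-5.2 -4.7
-4.4 12.1
10.3 8.9

Output[0,0]: The receptive field on the input at this output position is [-2.3 1.3 -2.7 / 1.9 2.6 2.9]. Elementwise product with the kernel and sum: -2.3·2 + -2.7·2 + 1.9·1 + 2.9·1.
Output[0,1]: The receptive field on the input at this output position is [-2.7 2.3 -1.1 / 2.9 5.4 0]. Elementwise product with the kernel and sum: -2.7·2 + -1.1·2 + 2.9·1 + 0·1.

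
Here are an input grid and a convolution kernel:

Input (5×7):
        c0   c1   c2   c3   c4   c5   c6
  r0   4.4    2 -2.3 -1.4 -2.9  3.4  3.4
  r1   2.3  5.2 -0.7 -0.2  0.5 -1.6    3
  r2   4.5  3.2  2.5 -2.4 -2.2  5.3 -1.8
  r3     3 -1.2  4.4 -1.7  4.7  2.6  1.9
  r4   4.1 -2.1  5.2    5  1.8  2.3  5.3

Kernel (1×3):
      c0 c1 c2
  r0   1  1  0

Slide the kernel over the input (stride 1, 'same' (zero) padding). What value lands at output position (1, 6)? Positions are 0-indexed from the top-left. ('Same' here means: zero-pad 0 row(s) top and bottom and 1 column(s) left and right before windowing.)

The receptive field on the zero-padded input at this output position is [-1.6 3 0]. Elementwise product with the kernel and sum: -1.6·1 + 3·1.

1.4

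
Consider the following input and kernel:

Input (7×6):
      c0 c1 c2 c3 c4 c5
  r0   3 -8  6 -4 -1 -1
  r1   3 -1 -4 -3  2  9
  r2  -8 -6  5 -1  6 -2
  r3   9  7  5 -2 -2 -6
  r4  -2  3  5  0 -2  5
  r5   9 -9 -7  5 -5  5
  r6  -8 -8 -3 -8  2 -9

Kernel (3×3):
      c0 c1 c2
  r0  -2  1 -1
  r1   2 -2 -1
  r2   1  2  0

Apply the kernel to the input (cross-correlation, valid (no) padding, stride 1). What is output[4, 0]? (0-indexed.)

The receptive field on the input at this output position is [-2 3 5 / 9 -9 -7 / -8 -8 -3]. Elementwise product with the kernel and sum: -2·-2 + 3·1 + 5·-1 + 9·2 + -9·-2 + -7·-1 + -8·1 + -8·2.

21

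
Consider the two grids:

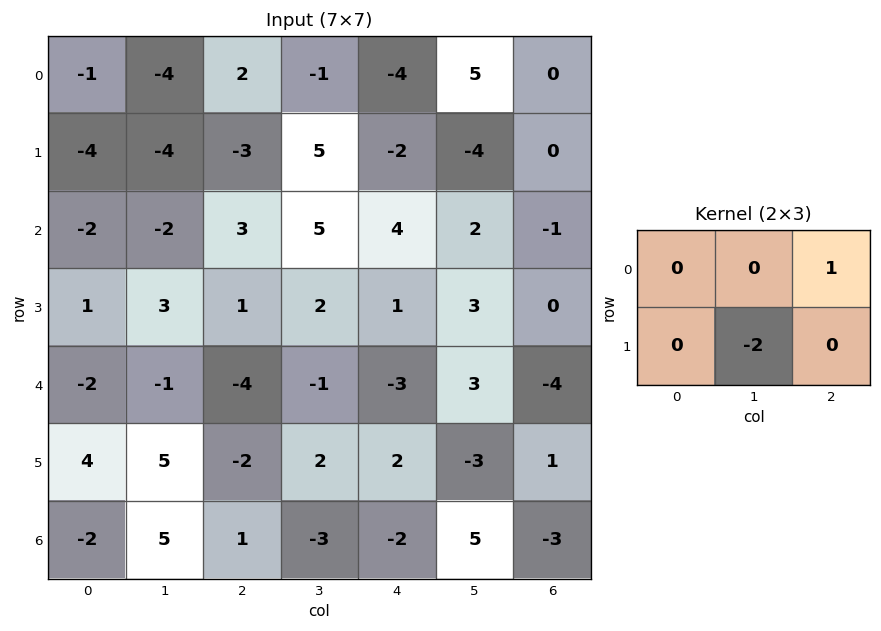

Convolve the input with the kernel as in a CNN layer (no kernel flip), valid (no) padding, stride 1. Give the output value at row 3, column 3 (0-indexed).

9

The receptive field on the input at this output position is [2 1 3 / -1 -3 3]. Elementwise product with the kernel and sum: 3·1 + -3·-2.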